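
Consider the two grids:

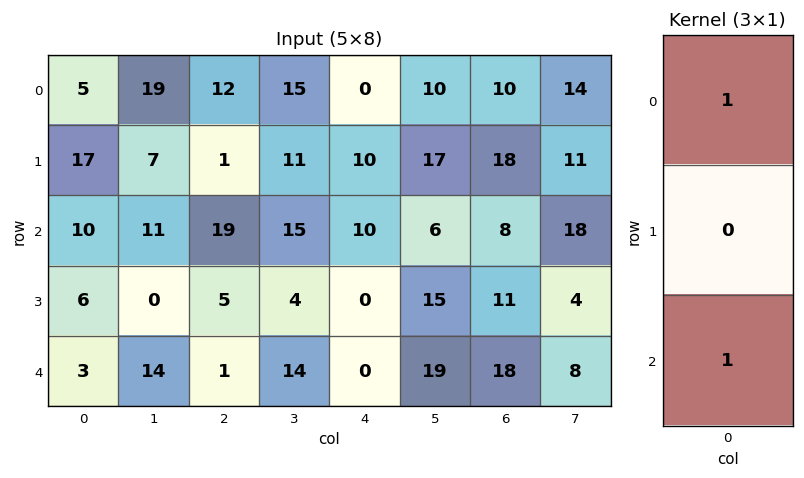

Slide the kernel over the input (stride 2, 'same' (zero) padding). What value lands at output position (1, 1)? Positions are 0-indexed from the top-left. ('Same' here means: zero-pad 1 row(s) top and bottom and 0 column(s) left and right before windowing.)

The receptive field on the zero-padded input at this output position is [1 / 19 / 5]. Elementwise product with the kernel and sum: 1·1 + 5·1.

6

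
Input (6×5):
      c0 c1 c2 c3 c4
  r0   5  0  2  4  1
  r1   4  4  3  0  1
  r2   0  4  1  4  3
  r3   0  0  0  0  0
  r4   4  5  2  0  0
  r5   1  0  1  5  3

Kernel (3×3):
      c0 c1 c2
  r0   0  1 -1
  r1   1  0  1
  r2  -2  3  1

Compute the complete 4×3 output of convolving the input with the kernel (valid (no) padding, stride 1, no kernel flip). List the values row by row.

18 1 20
2 11 3
12 -7 -3
5 13 18

Output[0,0]: The receptive field on the input at this output position is [5 0 2 / 4 4 3 / 0 4 1]. Elementwise product with the kernel and sum: 0·1 + 2·-1 + 4·1 + 3·1 + 0·-2 + 4·3 + 1·1.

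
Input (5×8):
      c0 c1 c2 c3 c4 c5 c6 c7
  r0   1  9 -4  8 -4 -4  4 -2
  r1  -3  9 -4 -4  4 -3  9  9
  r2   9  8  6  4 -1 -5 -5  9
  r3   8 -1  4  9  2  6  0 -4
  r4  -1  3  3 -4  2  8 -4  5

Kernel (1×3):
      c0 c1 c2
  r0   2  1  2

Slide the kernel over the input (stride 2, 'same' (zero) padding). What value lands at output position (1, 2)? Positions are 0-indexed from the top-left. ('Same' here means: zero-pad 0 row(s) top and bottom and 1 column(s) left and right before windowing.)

The receptive field on the zero-padded input at this output position is [4 -1 -5]. Elementwise product with the kernel and sum: 4·2 + -1·1 + -5·2.

-3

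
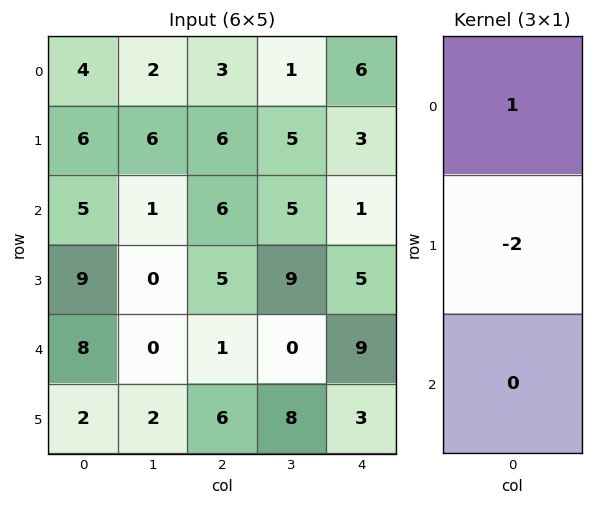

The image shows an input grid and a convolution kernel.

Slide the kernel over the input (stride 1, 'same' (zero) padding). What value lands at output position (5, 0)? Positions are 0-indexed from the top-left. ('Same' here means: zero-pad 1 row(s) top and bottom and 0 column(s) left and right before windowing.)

The receptive field on the zero-padded input at this output position is [8 / 2 / 0]. Elementwise product with the kernel and sum: 8·1 + 2·-2.

4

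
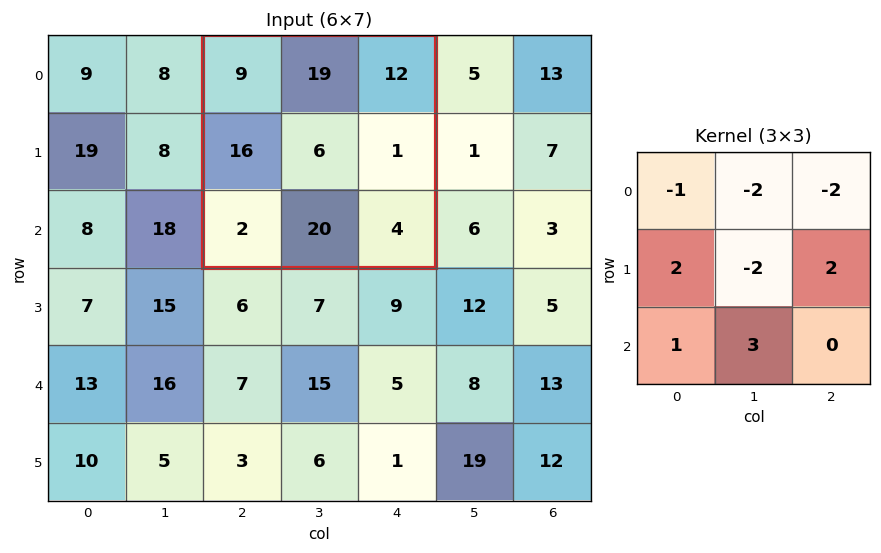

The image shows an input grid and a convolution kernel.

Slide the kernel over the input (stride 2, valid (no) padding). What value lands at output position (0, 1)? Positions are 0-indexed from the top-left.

The receptive field on the input at this output position is [9 19 12 / 16 6 1 / 2 20 4]. Elementwise product with the kernel and sum: 9·-1 + 19·-2 + 12·-2 + 16·2 + 6·-2 + 1·2 + 2·1 + 20·3.

13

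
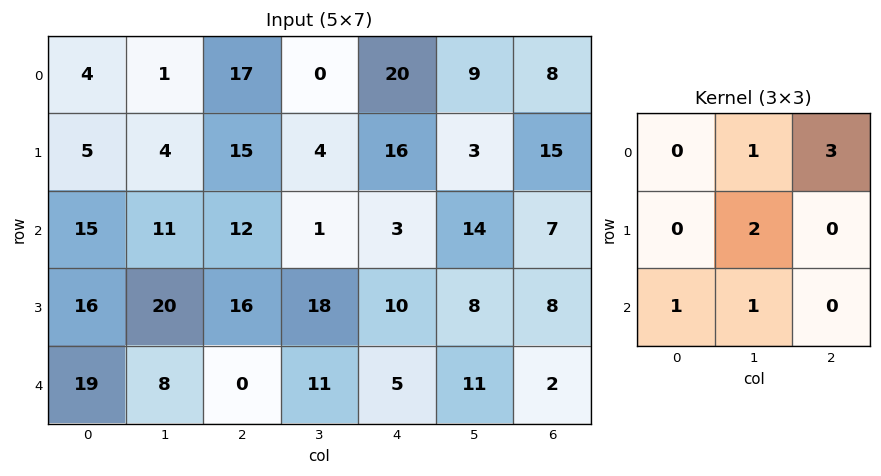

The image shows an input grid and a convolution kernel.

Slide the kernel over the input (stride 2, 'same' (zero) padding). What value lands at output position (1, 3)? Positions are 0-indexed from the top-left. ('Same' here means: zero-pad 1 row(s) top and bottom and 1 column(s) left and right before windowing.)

The receptive field on the zero-padded input at this output position is [3 15 0 / 14 7 0 / 8 8 0]. Elementwise product with the kernel and sum: 15·1 + 0·3 + 7·2 + 8·1 + 8·1.

45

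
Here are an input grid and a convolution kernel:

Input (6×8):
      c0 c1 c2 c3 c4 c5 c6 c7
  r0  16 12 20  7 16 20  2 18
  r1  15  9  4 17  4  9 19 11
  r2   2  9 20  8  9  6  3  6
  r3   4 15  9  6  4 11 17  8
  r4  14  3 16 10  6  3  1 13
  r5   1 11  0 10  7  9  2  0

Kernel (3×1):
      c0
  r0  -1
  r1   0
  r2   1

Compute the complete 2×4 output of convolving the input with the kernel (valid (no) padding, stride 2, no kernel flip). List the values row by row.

Output[0,0]: The receptive field on the input at this output position is [16 / 15 / 2]. Elementwise product with the kernel and sum: 16·-1 + 2·1.

-14 0 -7 1
12 -4 -3 -2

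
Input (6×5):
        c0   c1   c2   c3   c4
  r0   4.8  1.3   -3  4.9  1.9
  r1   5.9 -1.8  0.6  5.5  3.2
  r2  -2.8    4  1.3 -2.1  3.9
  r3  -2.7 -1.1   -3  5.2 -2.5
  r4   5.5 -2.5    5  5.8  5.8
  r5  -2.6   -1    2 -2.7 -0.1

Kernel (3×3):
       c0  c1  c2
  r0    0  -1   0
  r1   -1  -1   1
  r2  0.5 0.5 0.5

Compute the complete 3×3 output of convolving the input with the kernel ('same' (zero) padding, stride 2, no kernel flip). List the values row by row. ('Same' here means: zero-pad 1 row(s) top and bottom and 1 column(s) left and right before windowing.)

Output[0,0]: The receptive field on the zero-padded input at this output position is [0 0 0 / 0 4.8 1.3 / 0 5.9 -1.8]. Elementwise product with the kernel and sum: 0·-1 + 0·-1 + 4.8·-1 + 1.3·1 + 0·0.5 + 5.9·0.5 + -1.8·0.5.

-1.45 8.75 -2.45
-1 -7.45 -3.65
-7.1 5.45 -10.5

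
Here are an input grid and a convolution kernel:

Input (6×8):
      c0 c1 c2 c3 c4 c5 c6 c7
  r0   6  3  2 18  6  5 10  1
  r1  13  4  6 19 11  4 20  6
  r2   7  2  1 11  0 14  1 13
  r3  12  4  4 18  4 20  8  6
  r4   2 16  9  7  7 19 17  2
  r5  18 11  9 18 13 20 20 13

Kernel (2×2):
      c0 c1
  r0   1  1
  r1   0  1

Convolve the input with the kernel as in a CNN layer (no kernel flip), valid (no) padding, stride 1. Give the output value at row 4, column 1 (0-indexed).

The receptive field on the input at this output position is [16 9 / 11 9]. Elementwise product with the kernel and sum: 16·1 + 9·1 + 9·1.

34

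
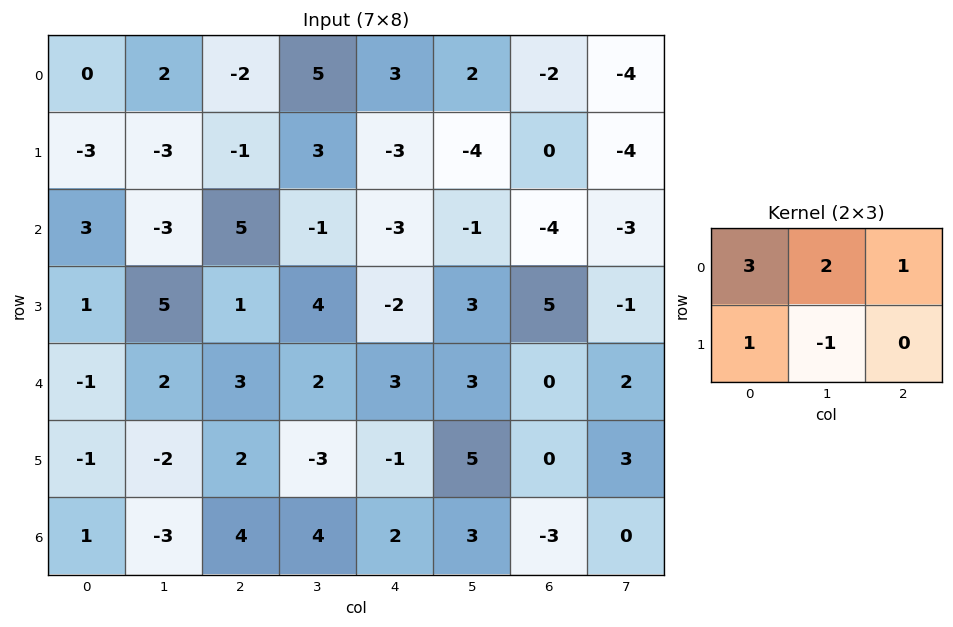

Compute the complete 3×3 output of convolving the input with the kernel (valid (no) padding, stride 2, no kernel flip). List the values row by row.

2 3 12
4 7 -20
5 21 9

Output[0,0]: The receptive field on the input at this output position is [0 2 -2 / -3 -3 -1]. Elementwise product with the kernel and sum: 0·3 + 2·2 + -2·1 + -3·1 + -3·-1.
Output[0,1]: The receptive field on the input at this output position is [-2 5 3 / -1 3 -3]. Elementwise product with the kernel and sum: -2·3 + 5·2 + 3·1 + -1·1 + 3·-1.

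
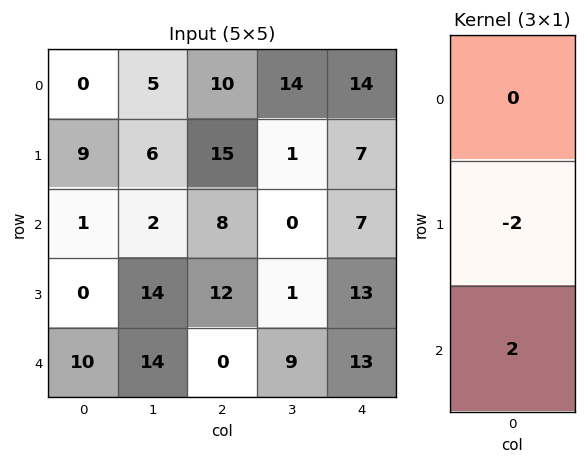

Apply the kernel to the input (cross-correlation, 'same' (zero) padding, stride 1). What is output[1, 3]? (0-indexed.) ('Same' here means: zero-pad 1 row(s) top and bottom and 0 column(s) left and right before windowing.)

The receptive field on the zero-padded input at this output position is [14 / 1 / 0]. Elementwise product with the kernel and sum: 1·-2 + 0·2.

-2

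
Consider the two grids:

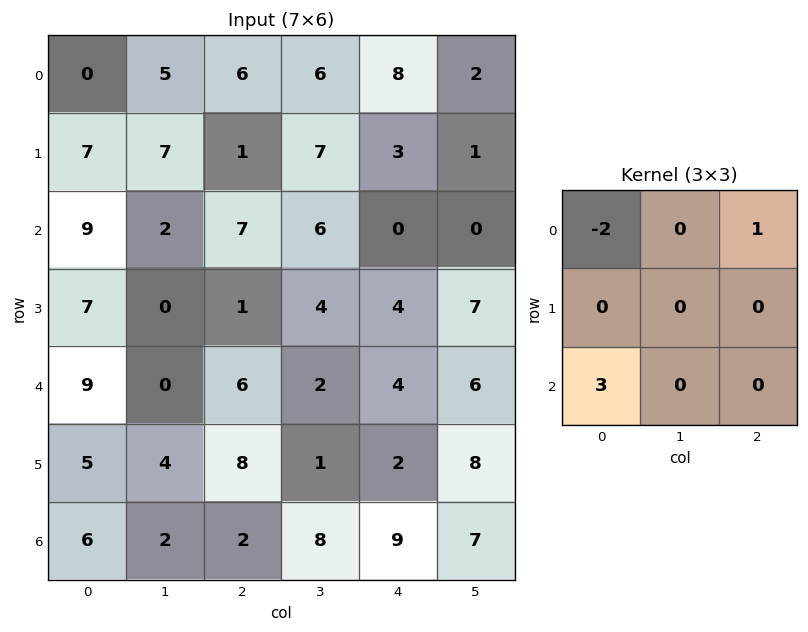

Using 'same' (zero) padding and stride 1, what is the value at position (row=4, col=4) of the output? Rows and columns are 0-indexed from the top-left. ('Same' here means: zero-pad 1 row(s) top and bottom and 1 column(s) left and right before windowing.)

The receptive field on the zero-padded input at this output position is [4 4 7 / 2 4 6 / 1 2 8]. Elementwise product with the kernel and sum: 4·-2 + 7·1 + 1·3.

2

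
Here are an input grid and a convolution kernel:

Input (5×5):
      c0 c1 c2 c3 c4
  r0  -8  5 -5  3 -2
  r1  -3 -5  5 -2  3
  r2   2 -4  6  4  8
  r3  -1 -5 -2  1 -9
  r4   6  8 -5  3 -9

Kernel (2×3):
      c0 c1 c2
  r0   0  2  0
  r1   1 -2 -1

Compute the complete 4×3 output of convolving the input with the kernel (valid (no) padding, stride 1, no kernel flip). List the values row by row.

12 -23 12
-6 -10 -14
3 10 13
-15 11 0

Output[0,0]: The receptive field on the input at this output position is [-8 5 -5 / -3 -5 5]. Elementwise product with the kernel and sum: 5·2 + -3·1 + -5·-2 + 5·-1.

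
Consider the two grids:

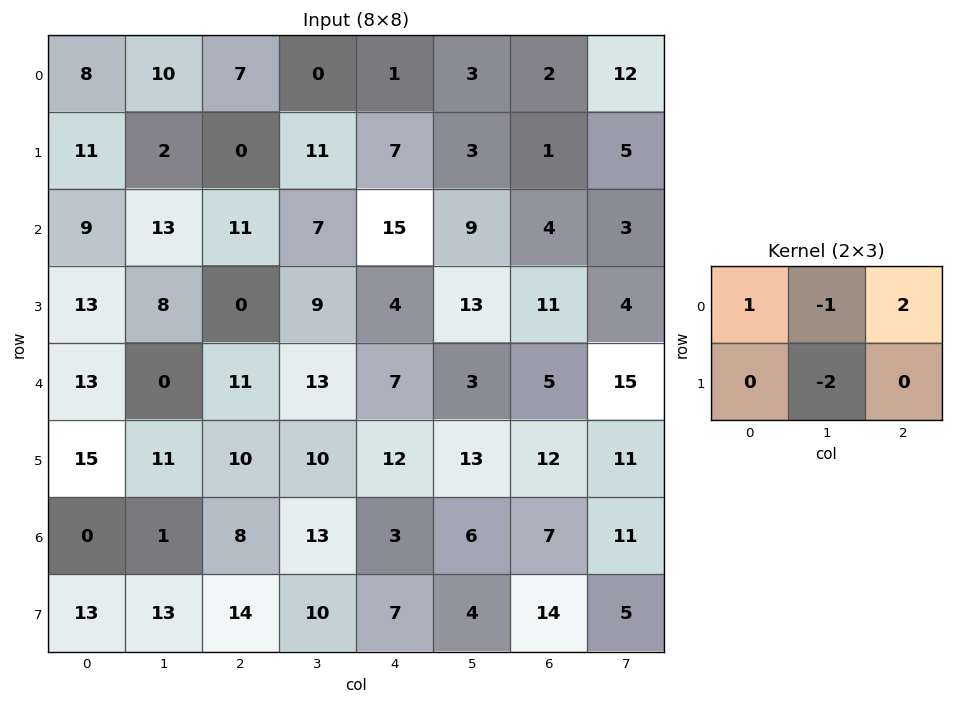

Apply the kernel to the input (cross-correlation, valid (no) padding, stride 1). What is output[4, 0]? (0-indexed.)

13

The receptive field on the input at this output position is [13 0 11 / 15 11 10]. Elementwise product with the kernel and sum: 13·1 + 0·-1 + 11·2 + 11·-2.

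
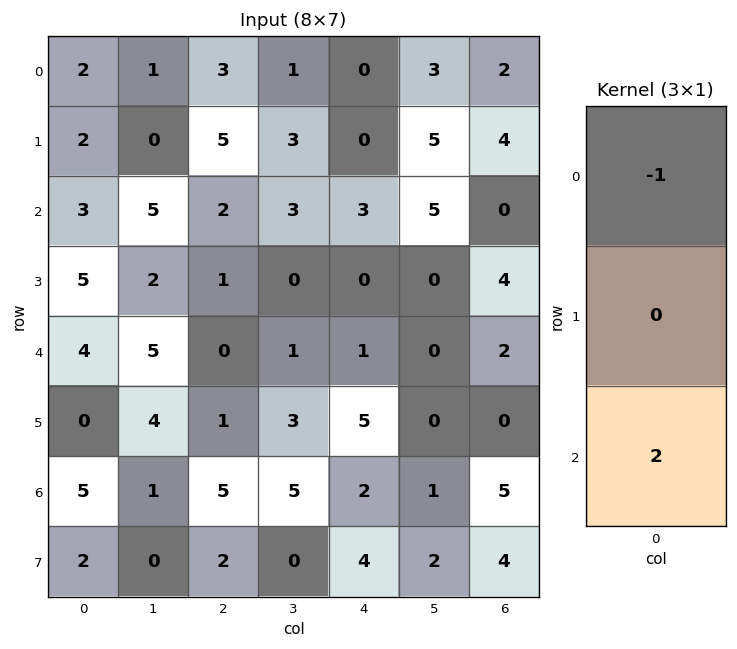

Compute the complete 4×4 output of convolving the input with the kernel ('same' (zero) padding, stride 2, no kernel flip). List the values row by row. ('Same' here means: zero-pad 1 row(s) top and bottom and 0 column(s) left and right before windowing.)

Output[0,0]: The receptive field on the zero-padded input at this output position is [0 / 2 / 2]. Elementwise product with the kernel and sum: 0·-1 + 2·2.
Output[0,1]: The receptive field on the zero-padded input at this output position is [0 / 3 / 5]. Elementwise product with the kernel and sum: 0·-1 + 5·2.

4 10 0 8
8 -3 0 4
-5 1 10 -4
4 3 3 8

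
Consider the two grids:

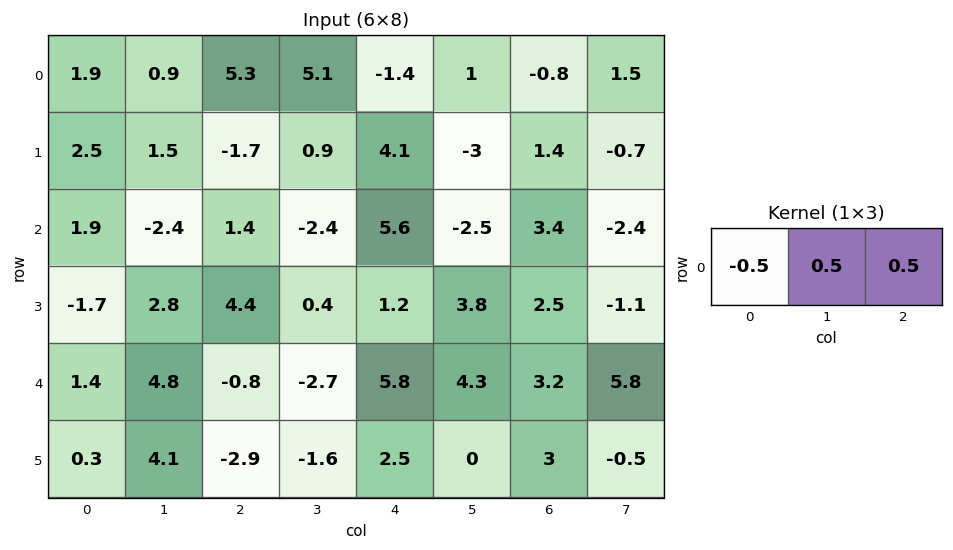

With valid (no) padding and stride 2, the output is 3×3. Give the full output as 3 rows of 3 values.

Output[0,0]: The receptive field on the input at this output position is [1.9 0.9 5.3]. Elementwise product with the kernel and sum: 1.9·-0.5 + 0.9·0.5 + 5.3·0.5.

2.15 -0.8 0.8
-1.45 0.9 -2.35
1.3 1.95 0.85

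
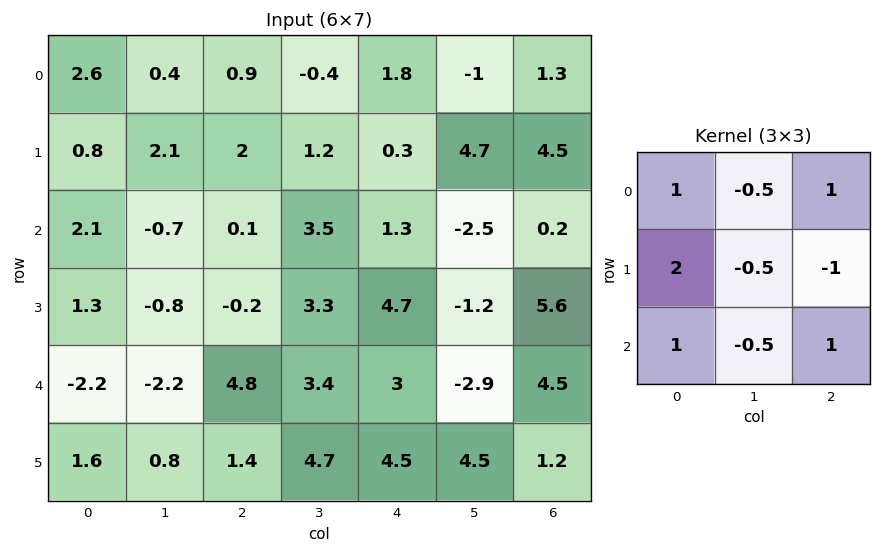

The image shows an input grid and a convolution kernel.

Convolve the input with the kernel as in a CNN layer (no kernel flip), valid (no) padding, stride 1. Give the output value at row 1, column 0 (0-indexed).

7.7

The receptive field on the input at this output position is [0.8 2.1 2 / 2.1 -0.7 0.1 / 1.3 -0.8 -0.2]. Elementwise product with the kernel and sum: 0.8·1 + 2.1·-0.5 + 2·1 + 2.1·2 + -0.7·-0.5 + 0.1·-1 + 1.3·1 + -0.8·-0.5 + -0.2·1.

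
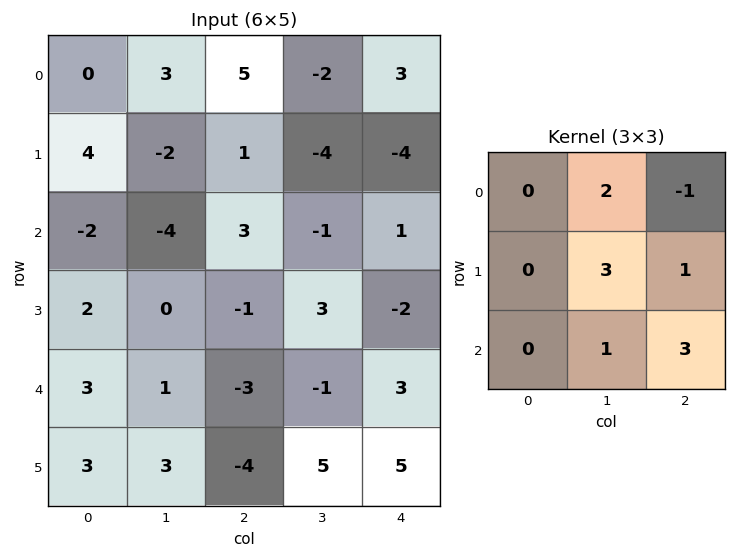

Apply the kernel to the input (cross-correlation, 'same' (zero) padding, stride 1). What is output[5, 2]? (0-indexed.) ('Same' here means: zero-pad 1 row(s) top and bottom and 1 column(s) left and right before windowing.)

-12

The receptive field on the zero-padded input at this output position is [1 -3 -1 / 3 -4 5 / 0 0 0]. Elementwise product with the kernel and sum: -3·2 + -1·-1 + -4·3 + 5·1 + 0·1 + 0·3.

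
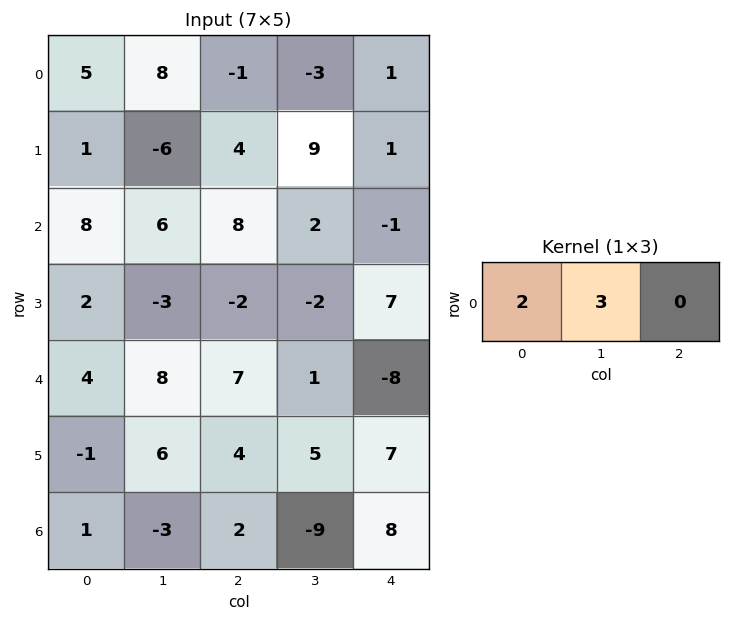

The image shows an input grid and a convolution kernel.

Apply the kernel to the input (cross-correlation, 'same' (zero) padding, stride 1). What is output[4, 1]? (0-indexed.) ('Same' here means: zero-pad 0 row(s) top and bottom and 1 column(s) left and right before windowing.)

32

The receptive field on the zero-padded input at this output position is [4 8 7]. Elementwise product with the kernel and sum: 4·2 + 8·3.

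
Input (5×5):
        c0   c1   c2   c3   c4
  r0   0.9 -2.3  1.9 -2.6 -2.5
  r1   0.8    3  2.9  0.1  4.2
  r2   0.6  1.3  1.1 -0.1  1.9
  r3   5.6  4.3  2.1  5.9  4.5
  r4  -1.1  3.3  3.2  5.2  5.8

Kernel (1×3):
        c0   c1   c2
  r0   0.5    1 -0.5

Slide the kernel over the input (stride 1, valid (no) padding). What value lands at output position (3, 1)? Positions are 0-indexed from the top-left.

The receptive field on the input at this output position is [4.3 2.1 5.9]. Elementwise product with the kernel and sum: 4.3·0.5 + 2.1·1 + 5.9·-0.5.

1.3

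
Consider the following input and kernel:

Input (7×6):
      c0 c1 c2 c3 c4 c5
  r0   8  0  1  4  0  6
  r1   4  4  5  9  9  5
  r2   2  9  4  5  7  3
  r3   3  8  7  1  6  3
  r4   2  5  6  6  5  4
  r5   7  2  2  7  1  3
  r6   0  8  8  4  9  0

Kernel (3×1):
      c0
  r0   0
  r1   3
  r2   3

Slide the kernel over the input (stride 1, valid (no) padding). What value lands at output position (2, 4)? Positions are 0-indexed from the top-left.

33

The receptive field on the input at this output position is [7 / 6 / 5]. Elementwise product with the kernel and sum: 6·3 + 5·3.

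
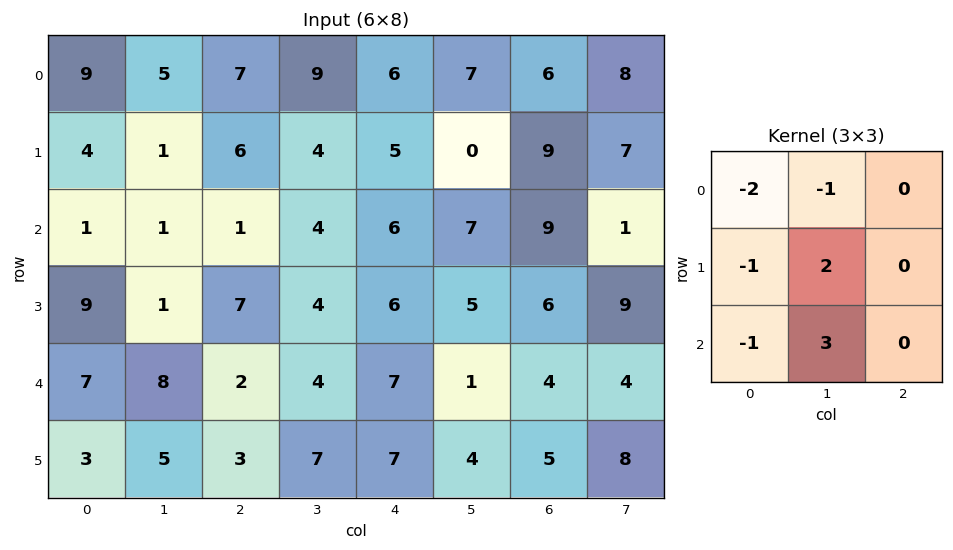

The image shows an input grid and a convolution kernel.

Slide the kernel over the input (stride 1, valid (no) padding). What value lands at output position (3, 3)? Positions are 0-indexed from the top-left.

The receptive field on the input at this output position is [4 6 5 / 4 7 1 / 7 7 4]. Elementwise product with the kernel and sum: 4·-2 + 6·-1 + 4·-1 + 7·2 + 7·-1 + 7·3.

10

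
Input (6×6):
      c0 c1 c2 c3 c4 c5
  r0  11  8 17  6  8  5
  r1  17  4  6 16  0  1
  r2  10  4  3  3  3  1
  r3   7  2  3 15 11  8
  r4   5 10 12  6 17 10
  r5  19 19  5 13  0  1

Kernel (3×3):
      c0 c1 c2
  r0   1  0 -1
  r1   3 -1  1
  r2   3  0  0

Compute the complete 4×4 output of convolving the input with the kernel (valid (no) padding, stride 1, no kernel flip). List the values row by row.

77 36 20 59
61 6 24 67
44 49 41 62
78 68 54 57

Output[0,0]: The receptive field on the input at this output position is [11 8 17 / 17 4 6 / 10 4 3]. Elementwise product with the kernel and sum: 11·1 + 17·-1 + 17·3 + 4·-1 + 6·1 + 10·3.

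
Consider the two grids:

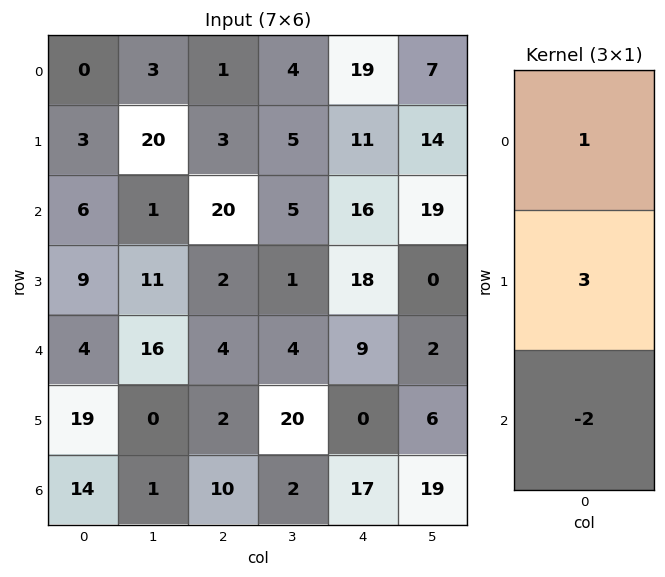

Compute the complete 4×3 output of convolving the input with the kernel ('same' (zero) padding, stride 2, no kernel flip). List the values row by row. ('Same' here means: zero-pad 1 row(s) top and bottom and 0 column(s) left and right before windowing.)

Output[0,0]: The receptive field on the zero-padded input at this output position is [0 / 0 / 3]. Elementwise product with the kernel and sum: 0·1 + 0·3 + 3·-2.

-6 -3 35
3 59 23
-17 10 45
61 32 51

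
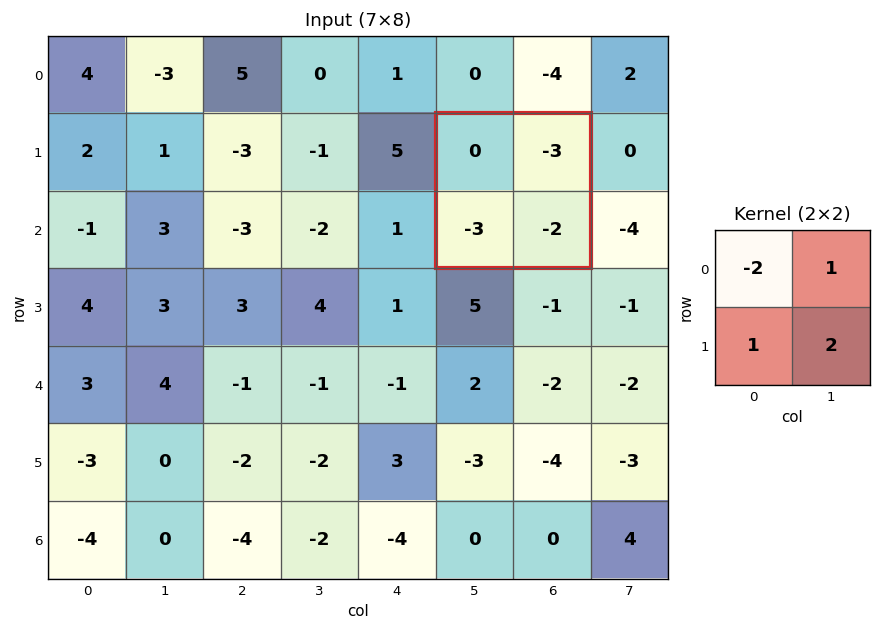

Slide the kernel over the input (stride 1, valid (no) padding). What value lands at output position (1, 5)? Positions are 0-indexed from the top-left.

The receptive field on the input at this output position is [0 -3 / -3 -2]. Elementwise product with the kernel and sum: 0·-2 + -3·1 + -3·1 + -2·2.

-10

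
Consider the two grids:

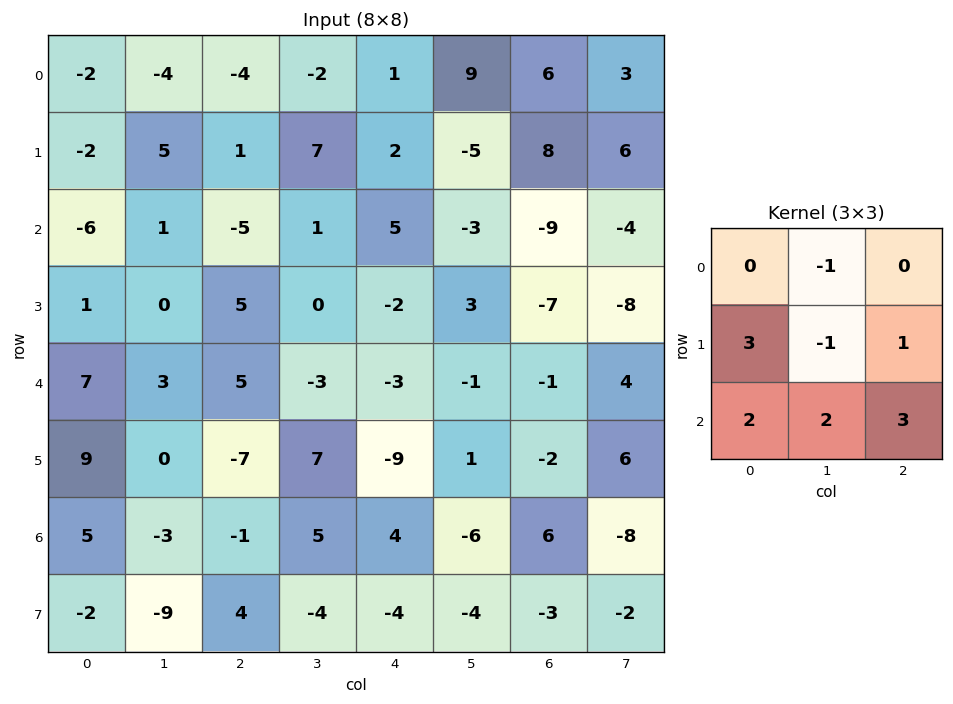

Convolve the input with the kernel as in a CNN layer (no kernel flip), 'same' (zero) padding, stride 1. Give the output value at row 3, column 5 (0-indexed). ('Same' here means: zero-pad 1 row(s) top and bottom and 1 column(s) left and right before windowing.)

The receptive field on the zero-padded input at this output position is [5 -3 -9 / -2 3 -7 / -3 -1 -1]. Elementwise product with the kernel and sum: -3·-1 + -2·3 + 3·-1 + -7·1 + -3·2 + -1·2 + -1·3.

-24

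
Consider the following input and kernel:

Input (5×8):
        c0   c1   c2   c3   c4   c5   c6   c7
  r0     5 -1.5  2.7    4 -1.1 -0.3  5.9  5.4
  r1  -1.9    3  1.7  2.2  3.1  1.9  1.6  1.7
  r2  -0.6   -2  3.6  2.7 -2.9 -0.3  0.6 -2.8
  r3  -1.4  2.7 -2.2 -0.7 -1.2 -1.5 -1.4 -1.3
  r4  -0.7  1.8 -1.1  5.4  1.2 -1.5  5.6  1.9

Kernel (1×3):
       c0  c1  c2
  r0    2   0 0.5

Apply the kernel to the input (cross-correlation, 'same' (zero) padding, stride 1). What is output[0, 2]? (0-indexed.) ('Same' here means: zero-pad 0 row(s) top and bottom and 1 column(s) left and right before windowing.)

-1

The receptive field on the zero-padded input at this output position is [-1.5 2.7 4]. Elementwise product with the kernel and sum: -1.5·2 + 4·0.5.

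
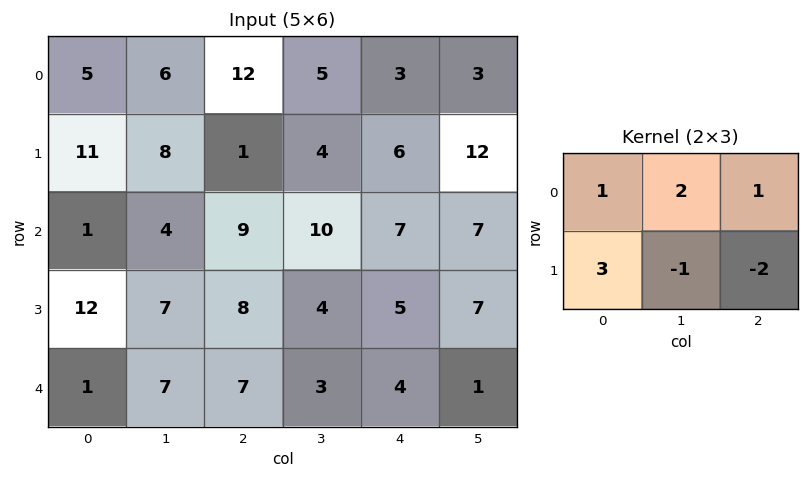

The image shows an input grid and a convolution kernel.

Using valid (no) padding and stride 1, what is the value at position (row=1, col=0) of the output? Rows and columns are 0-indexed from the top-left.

The receptive field on the input at this output position is [11 8 1 / 1 4 9]. Elementwise product with the kernel and sum: 11·1 + 8·2 + 1·1 + 1·3 + 4·-1 + 9·-2.

9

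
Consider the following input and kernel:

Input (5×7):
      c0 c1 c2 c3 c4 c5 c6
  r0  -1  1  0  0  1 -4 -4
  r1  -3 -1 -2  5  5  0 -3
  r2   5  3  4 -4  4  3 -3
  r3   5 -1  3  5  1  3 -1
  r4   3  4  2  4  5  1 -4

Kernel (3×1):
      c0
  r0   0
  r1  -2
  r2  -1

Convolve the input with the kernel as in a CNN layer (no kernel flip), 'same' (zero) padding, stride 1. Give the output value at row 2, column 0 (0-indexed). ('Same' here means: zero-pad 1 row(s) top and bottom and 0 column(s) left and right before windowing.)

The receptive field on the zero-padded input at this output position is [-3 / 5 / 5]. Elementwise product with the kernel and sum: 5·-2 + 5·-1.

-15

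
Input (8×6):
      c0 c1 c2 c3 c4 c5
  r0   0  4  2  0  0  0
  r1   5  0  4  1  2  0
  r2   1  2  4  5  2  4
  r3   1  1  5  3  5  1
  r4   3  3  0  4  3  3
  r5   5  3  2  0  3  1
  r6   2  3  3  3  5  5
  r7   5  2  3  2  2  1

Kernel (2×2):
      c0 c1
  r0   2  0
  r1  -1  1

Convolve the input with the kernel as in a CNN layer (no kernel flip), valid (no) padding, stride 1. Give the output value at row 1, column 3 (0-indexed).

-1

The receptive field on the input at this output position is [1 2 / 5 2]. Elementwise product with the kernel and sum: 1·2 + 5·-1 + 2·1.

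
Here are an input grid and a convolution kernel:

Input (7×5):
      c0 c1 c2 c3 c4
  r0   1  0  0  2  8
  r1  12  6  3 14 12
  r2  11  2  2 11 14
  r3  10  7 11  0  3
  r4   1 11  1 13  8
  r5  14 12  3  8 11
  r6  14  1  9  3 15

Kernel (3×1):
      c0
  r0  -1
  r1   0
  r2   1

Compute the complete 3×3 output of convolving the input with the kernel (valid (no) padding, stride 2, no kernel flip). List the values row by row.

Output[0,0]: The receptive field on the input at this output position is [1 / 12 / 11]. Elementwise product with the kernel and sum: 1·-1 + 11·1.
Output[0,1]: The receptive field on the input at this output position is [0 / 3 / 2]. Elementwise product with the kernel and sum: 0·-1 + 2·1.

10 2 6
-10 -1 -6
13 8 7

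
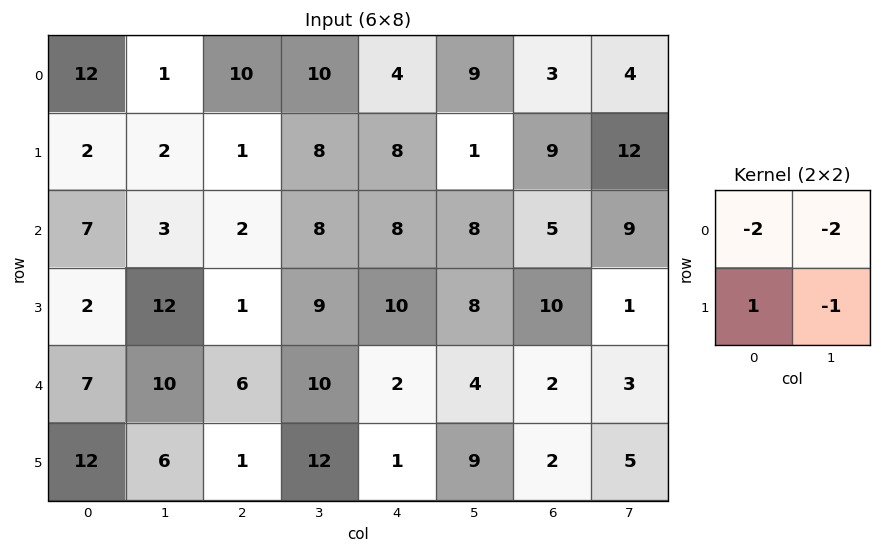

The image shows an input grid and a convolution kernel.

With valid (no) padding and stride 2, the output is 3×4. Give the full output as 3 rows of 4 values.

Output[0,0]: The receptive field on the input at this output position is [12 1 / 2 2]. Elementwise product with the kernel and sum: 12·-2 + 1·-2 + 2·1 + 2·-1.
Output[0,1]: The receptive field on the input at this output position is [10 10 / 1 8]. Elementwise product with the kernel and sum: 10·-2 + 10·-2 + 1·1 + 8·-1.

-26 -47 -19 -17
-30 -28 -30 -19
-28 -43 -20 -13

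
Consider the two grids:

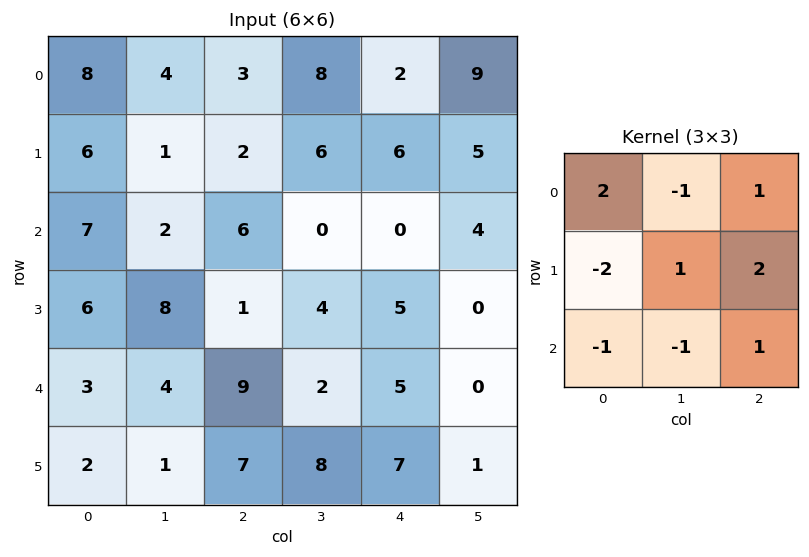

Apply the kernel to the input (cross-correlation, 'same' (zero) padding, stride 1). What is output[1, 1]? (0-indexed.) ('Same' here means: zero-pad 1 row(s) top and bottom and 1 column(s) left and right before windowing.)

5

The receptive field on the zero-padded input at this output position is [8 4 3 / 6 1 2 / 7 2 6]. Elementwise product with the kernel and sum: 8·2 + 4·-1 + 3·1 + 6·-2 + 1·1 + 2·2 + 7·-1 + 2·-1 + 6·1.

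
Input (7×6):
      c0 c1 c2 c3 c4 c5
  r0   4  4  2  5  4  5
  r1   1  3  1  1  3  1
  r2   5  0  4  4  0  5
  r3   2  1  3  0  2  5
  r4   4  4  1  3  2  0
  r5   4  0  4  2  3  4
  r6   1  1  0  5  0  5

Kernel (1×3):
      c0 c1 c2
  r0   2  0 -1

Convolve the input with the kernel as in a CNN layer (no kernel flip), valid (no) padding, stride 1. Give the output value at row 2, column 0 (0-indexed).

The receptive field on the input at this output position is [5 0 4]. Elementwise product with the kernel and sum: 5·2 + 4·-1.

6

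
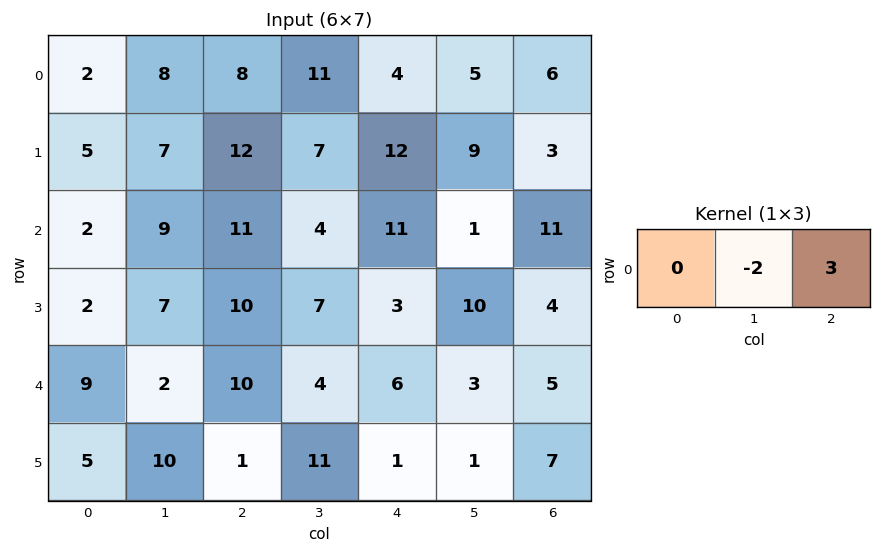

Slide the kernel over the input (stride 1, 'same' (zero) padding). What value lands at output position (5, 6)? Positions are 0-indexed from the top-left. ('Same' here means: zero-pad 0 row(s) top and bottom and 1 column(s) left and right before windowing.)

The receptive field on the zero-padded input at this output position is [1 7 0]. Elementwise product with the kernel and sum: 7·-2 + 0·3.

-14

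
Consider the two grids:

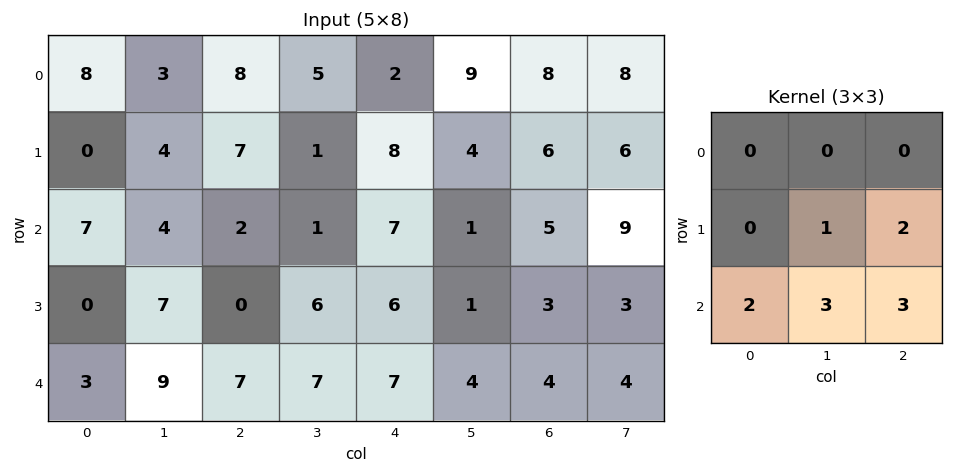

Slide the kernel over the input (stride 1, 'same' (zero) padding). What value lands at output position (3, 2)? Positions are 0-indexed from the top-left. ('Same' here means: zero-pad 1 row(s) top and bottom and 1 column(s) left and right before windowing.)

72

The receptive field on the zero-padded input at this output position is [4 2 1 / 7 0 6 / 9 7 7]. Elementwise product with the kernel and sum: 0·1 + 6·2 + 9·2 + 7·3 + 7·3.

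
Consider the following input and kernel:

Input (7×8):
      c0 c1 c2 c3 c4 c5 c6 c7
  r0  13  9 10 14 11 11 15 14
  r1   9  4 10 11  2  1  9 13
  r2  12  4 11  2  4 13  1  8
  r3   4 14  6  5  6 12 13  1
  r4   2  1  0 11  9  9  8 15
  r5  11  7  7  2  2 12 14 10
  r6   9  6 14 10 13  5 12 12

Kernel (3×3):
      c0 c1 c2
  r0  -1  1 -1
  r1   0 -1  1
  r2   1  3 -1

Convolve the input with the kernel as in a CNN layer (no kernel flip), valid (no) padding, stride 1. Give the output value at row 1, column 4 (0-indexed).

7

The receptive field on the input at this output position is [2 1 9 / 4 13 1 / 6 12 13]. Elementwise product with the kernel and sum: 2·-1 + 1·1 + 9·-1 + 13·-1 + 1·1 + 6·1 + 12·3 + 13·-1.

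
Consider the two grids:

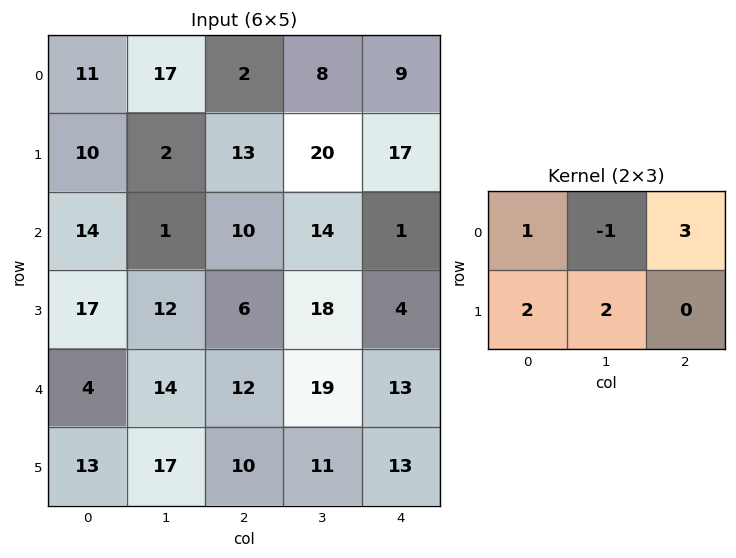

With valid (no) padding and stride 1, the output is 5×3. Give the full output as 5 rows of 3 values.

24 69 87
77 71 92
101 69 47
59 112 62
86 113 74

Output[0,0]: The receptive field on the input at this output position is [11 17 2 / 10 2 13]. Elementwise product with the kernel and sum: 11·1 + 17·-1 + 2·3 + 10·2 + 2·2.
Output[0,1]: The receptive field on the input at this output position is [17 2 8 / 2 13 20]. Elementwise product with the kernel and sum: 17·1 + 2·-1 + 8·3 + 2·2 + 13·2.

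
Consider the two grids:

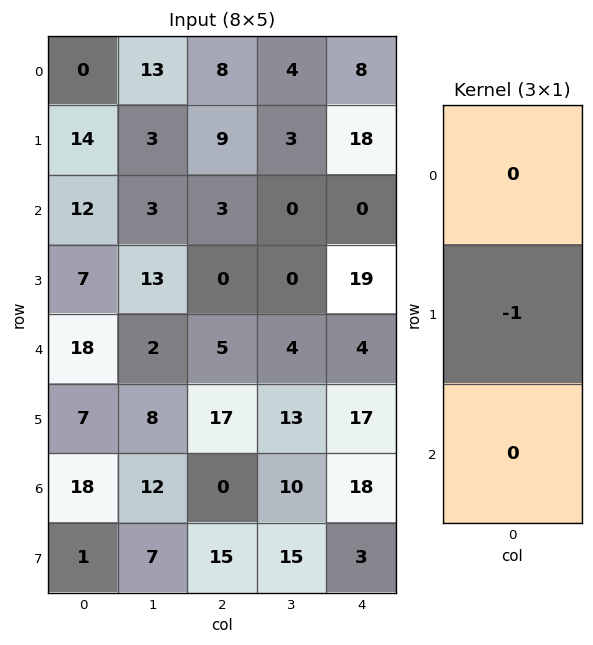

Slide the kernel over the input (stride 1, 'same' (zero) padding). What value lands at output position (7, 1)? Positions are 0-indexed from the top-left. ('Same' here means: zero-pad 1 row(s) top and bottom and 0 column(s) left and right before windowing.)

-7

The receptive field on the zero-padded input at this output position is [12 / 7 / 0]. Elementwise product with the kernel and sum: 7·-1.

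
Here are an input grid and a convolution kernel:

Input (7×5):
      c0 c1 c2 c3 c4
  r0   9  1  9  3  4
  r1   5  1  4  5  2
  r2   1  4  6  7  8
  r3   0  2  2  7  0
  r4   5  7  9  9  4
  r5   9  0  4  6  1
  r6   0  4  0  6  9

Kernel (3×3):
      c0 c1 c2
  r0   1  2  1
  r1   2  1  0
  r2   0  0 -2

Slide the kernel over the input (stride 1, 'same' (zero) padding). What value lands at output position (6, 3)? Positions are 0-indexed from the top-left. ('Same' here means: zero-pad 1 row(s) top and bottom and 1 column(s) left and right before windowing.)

The receptive field on the zero-padded input at this output position is [4 6 1 / 0 6 9 / 0 0 0]. Elementwise product with the kernel and sum: 4·1 + 6·2 + 1·1 + 0·2 + 6·1 + 0·-2.

23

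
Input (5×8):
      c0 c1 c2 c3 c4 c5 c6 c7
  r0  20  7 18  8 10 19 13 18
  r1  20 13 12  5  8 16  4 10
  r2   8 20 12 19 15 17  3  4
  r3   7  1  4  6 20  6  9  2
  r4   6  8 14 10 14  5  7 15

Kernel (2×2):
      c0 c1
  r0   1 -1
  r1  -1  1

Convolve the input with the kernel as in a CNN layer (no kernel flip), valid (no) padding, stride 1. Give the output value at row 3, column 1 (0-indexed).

3

The receptive field on the input at this output position is [1 4 / 8 14]. Elementwise product with the kernel and sum: 1·1 + 4·-1 + 8·-1 + 14·1.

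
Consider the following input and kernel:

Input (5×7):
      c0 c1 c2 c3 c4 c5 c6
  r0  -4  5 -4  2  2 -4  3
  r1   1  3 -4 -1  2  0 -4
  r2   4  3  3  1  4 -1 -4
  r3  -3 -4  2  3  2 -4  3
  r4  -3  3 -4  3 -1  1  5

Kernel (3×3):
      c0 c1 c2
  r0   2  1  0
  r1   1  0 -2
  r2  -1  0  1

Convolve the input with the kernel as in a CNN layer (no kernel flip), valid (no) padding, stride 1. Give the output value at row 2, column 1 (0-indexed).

The receptive field on the input at this output position is [3 3 1 / -4 2 3 / 3 -4 3]. Elementwise product with the kernel and sum: 3·2 + 3·1 + -4·1 + 3·-2 + 3·-1 + 3·1.

-1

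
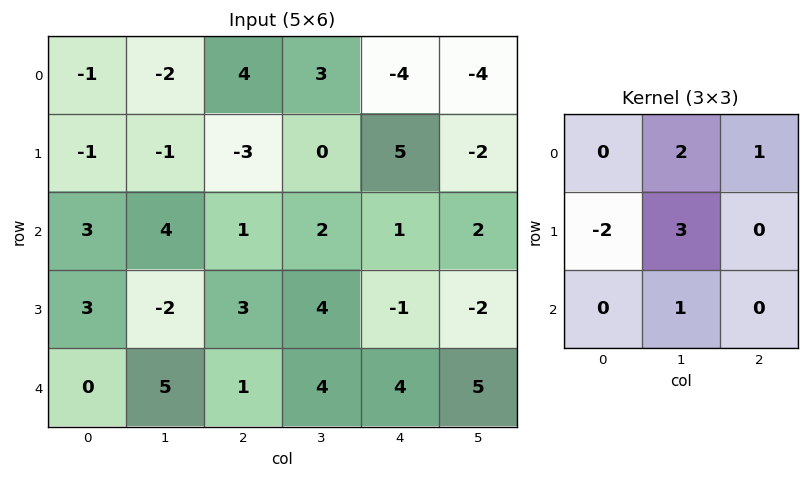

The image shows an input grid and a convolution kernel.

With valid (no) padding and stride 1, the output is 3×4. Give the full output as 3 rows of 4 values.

3 5 10 4
-1 -8 13 6
2 18 15 -3

Output[0,0]: The receptive field on the input at this output position is [-1 -2 4 / -1 -1 -3 / 3 4 1]. Elementwise product with the kernel and sum: -2·2 + 4·1 + -1·-2 + -1·3 + 4·1.
Output[0,1]: The receptive field on the input at this output position is [-2 4 3 / -1 -3 0 / 4 1 2]. Elementwise product with the kernel and sum: 4·2 + 3·1 + -1·-2 + -3·3 + 1·1.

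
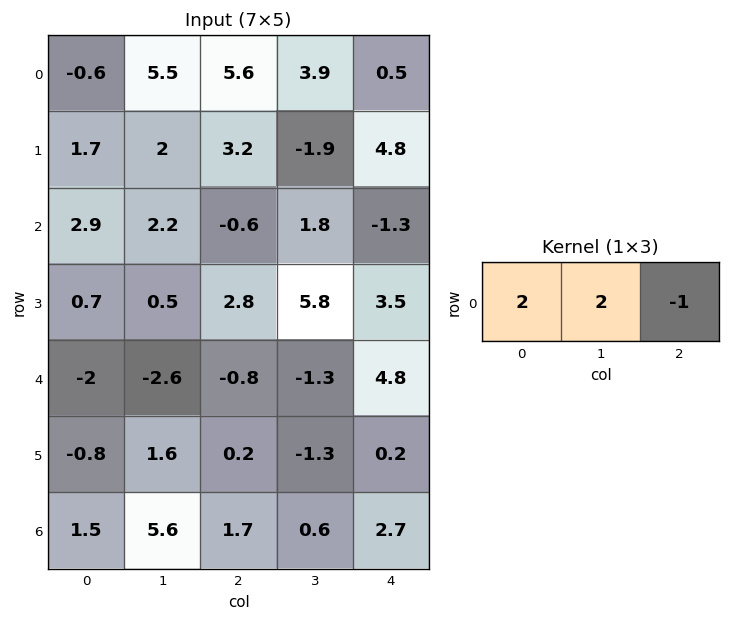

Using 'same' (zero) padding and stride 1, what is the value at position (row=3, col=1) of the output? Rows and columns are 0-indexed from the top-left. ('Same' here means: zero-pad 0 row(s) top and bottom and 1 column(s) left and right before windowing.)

The receptive field on the zero-padded input at this output position is [0.7 0.5 2.8]. Elementwise product with the kernel and sum: 0.7·2 + 0.5·2 + 2.8·-1.

-0.4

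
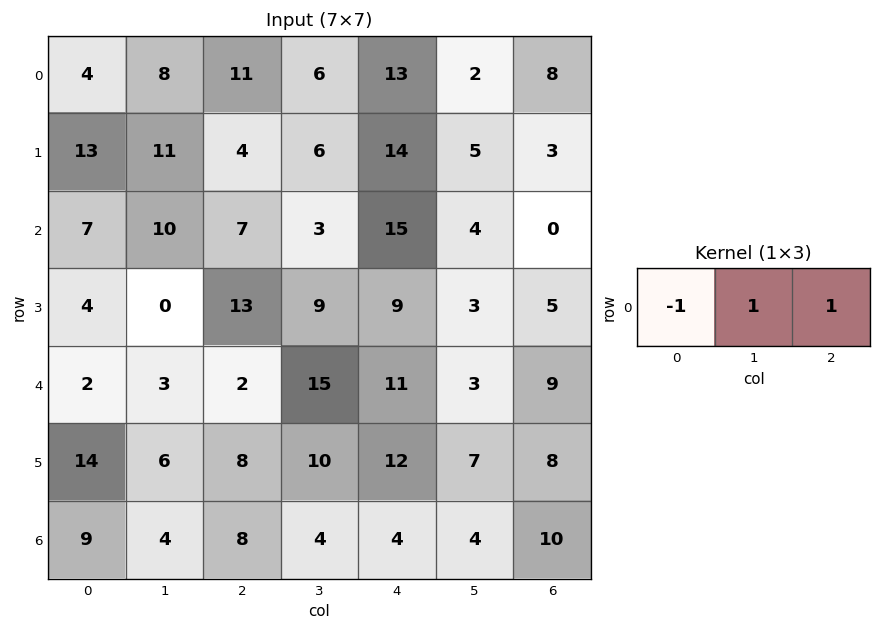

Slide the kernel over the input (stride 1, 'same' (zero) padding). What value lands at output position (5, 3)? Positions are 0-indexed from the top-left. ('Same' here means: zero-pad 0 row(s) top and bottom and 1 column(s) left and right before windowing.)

The receptive field on the zero-padded input at this output position is [8 10 12]. Elementwise product with the kernel and sum: 8·-1 + 10·1 + 12·1.

14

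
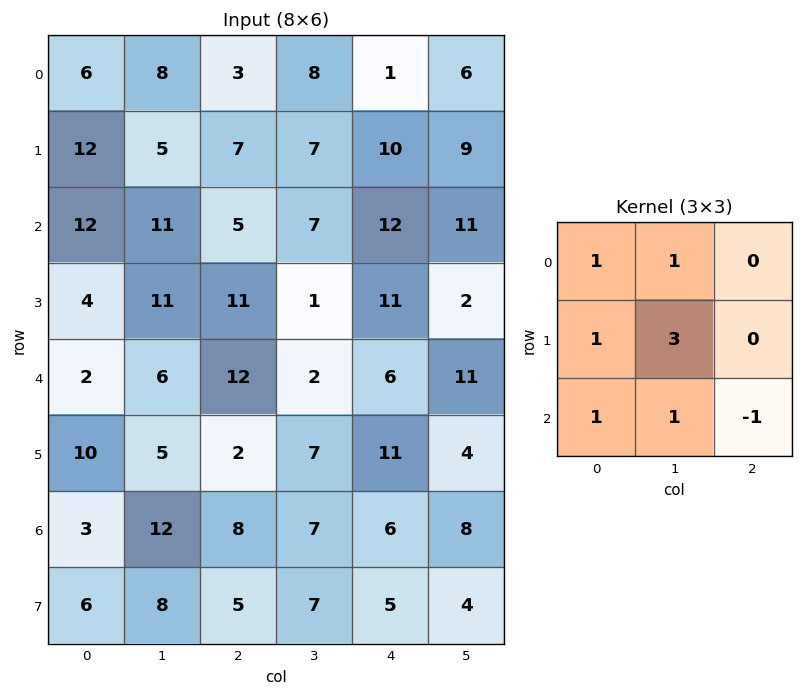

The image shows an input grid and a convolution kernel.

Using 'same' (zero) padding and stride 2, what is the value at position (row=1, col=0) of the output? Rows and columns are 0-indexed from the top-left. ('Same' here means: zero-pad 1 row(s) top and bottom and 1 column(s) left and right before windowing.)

41

The receptive field on the zero-padded input at this output position is [0 12 5 / 0 12 11 / 0 4 11]. Elementwise product with the kernel and sum: 0·1 + 12·1 + 0·1 + 12·3 + 0·1 + 4·1 + 11·-1.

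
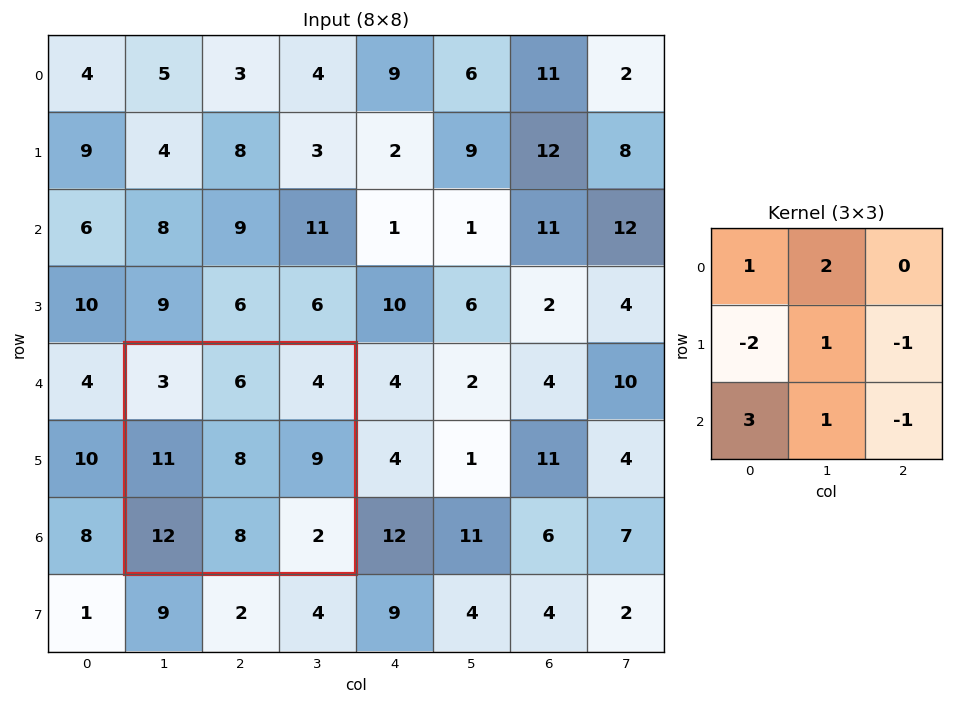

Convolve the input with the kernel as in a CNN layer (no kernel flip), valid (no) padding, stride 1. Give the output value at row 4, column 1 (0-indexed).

34

The receptive field on the input at this output position is [3 6 4 / 11 8 9 / 12 8 2]. Elementwise product with the kernel and sum: 3·1 + 6·2 + 11·-2 + 8·1 + 9·-1 + 12·3 + 8·1 + 2·-1.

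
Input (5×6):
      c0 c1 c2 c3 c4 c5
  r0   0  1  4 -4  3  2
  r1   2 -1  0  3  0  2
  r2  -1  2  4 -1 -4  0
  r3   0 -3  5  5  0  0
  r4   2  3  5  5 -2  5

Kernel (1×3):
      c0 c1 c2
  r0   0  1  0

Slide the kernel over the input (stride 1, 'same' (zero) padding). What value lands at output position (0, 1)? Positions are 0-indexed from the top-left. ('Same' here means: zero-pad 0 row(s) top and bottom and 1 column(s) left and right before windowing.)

The receptive field on the zero-padded input at this output position is [0 1 4]. Elementwise product with the kernel and sum: 1·1.

1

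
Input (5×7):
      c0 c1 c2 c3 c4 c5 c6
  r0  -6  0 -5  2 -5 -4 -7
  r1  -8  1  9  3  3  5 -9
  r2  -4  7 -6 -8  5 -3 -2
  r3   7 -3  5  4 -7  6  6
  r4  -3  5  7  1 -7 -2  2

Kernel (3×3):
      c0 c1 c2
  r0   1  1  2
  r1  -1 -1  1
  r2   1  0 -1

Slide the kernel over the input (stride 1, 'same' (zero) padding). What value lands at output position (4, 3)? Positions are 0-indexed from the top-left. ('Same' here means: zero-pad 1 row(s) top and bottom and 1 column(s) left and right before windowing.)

-20

The receptive field on the zero-padded input at this output position is [5 4 -7 / 7 1 -7 / 0 0 0]. Elementwise product with the kernel and sum: 5·1 + 4·1 + -7·2 + 7·-1 + 1·-1 + -7·1 + 0·1 + 0·-1.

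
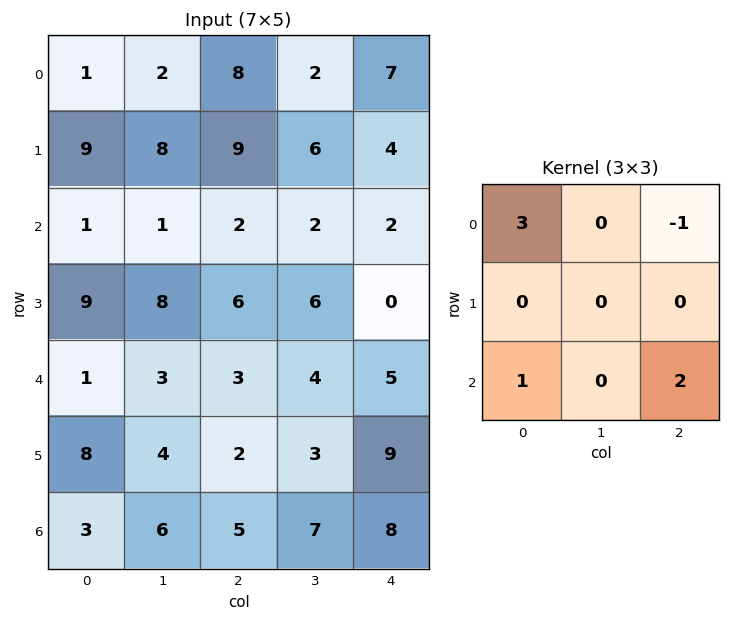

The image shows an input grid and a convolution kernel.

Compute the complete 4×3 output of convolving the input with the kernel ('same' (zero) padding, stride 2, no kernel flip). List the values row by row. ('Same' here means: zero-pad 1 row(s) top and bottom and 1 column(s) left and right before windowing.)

16 20 6
8 38 24
0 28 21
-4 9 9

Output[0,0]: The receptive field on the zero-padded input at this output position is [0 0 0 / 0 1 2 / 0 9 8]. Elementwise product with the kernel and sum: 0·3 + 0·-1 + 0·1 + 8·2.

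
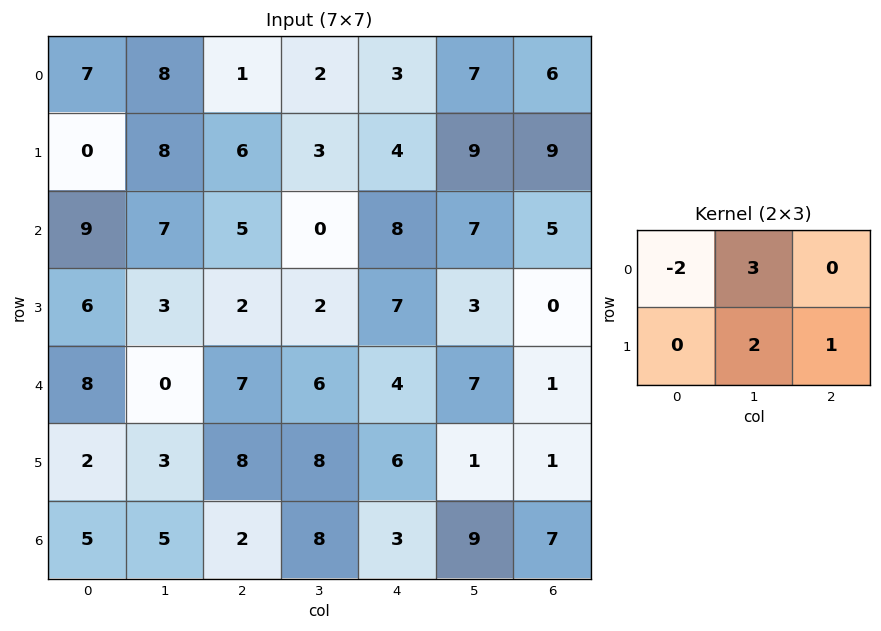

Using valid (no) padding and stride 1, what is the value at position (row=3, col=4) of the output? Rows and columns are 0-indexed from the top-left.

The receptive field on the input at this output position is [7 3 0 / 4 7 1]. Elementwise product with the kernel and sum: 7·-2 + 3·3 + 7·2 + 1·1.

10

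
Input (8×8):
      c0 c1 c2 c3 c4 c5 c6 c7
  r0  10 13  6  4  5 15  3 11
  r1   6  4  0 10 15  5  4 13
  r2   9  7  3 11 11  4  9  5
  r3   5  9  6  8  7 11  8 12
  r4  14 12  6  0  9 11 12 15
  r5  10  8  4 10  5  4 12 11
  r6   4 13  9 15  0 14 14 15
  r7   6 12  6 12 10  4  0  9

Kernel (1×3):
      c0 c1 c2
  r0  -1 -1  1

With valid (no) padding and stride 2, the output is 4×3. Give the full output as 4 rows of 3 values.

Output[0,0]: The receptive field on the input at this output position is [10 13 6]. Elementwise product with the kernel and sum: 10·-1 + 13·-1 + 6·1.
Output[0,1]: The receptive field on the input at this output position is [6 4 5]. Elementwise product with the kernel and sum: 6·-1 + 4·-1 + 5·1.

-17 -5 -17
-13 -3 -6
-20 3 -8
-8 -24 0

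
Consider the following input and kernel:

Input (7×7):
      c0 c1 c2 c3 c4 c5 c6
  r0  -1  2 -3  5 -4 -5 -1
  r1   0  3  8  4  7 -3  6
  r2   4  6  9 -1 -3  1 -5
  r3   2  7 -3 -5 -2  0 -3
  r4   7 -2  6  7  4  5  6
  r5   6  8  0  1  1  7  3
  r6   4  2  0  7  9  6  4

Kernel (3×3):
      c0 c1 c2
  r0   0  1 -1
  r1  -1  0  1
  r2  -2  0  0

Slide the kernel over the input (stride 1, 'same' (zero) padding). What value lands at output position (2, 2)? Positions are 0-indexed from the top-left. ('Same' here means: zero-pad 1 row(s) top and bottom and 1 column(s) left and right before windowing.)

The receptive field on the zero-padded input at this output position is [3 8 4 / 6 9 -1 / 7 -3 -5]. Elementwise product with the kernel and sum: 8·1 + 4·-1 + 6·-1 + -1·1 + 7·-2.

-17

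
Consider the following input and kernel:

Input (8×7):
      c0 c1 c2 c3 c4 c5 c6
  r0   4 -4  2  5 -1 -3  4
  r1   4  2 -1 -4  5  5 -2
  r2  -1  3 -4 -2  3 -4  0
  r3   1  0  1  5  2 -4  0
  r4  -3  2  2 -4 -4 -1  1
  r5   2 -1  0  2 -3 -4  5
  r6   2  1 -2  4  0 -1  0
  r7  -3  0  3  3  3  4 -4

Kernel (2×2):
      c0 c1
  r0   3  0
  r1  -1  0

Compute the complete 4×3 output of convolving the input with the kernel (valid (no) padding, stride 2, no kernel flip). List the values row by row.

8 7 -8
-4 -13 7
-11 6 -9
9 -9 -3

Output[0,0]: The receptive field on the input at this output position is [4 -4 / 4 2]. Elementwise product with the kernel and sum: 4·3 + 4·-1.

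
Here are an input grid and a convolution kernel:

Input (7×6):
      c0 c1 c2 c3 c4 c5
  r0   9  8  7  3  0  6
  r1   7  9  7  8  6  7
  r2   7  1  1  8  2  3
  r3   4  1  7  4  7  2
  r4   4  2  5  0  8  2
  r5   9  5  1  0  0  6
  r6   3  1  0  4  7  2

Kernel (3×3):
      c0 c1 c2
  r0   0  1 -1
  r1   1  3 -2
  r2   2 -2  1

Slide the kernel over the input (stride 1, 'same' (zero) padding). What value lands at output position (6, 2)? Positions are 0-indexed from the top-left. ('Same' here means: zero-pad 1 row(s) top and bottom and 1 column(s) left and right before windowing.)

-6

The receptive field on the zero-padded input at this output position is [5 1 0 / 1 0 4 / 0 0 0]. Elementwise product with the kernel and sum: 1·1 + 0·-1 + 1·1 + 0·3 + 4·-2 + 0·2 + 0·-2 + 0·1.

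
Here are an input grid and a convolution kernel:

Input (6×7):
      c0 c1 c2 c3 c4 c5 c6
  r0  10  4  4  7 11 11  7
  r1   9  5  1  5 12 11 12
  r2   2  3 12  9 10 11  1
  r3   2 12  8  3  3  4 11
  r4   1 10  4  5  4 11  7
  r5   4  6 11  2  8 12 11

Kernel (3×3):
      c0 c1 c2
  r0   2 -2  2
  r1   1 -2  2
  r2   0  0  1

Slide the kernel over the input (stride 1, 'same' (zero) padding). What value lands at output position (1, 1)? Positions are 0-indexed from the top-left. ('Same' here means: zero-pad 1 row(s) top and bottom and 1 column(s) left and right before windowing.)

The receptive field on the zero-padded input at this output position is [10 4 4 / 9 5 1 / 2 3 12]. Elementwise product with the kernel and sum: 10·2 + 4·-2 + 4·2 + 9·1 + 5·-2 + 1·2 + 12·1.

33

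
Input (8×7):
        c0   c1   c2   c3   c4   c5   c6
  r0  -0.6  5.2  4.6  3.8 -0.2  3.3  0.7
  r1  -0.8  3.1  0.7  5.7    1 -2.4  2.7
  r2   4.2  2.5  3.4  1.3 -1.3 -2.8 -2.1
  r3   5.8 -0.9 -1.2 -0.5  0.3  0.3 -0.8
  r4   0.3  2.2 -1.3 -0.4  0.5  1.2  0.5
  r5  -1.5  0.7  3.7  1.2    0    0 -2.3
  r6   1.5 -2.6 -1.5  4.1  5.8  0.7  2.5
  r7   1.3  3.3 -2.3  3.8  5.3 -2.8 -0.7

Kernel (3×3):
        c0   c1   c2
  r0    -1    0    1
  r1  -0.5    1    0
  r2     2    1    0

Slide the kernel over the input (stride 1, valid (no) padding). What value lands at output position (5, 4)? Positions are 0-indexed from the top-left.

The receptive field on the input at this output position is [0 0 -2.3 / 5.8 0.7 2.5 / 5.3 -2.8 -0.7]. Elementwise product with the kernel and sum: 0·-1 + -2.3·1 + 5.8·-0.5 + 0.7·1 + 5.3·2 + -2.8·1.

3.3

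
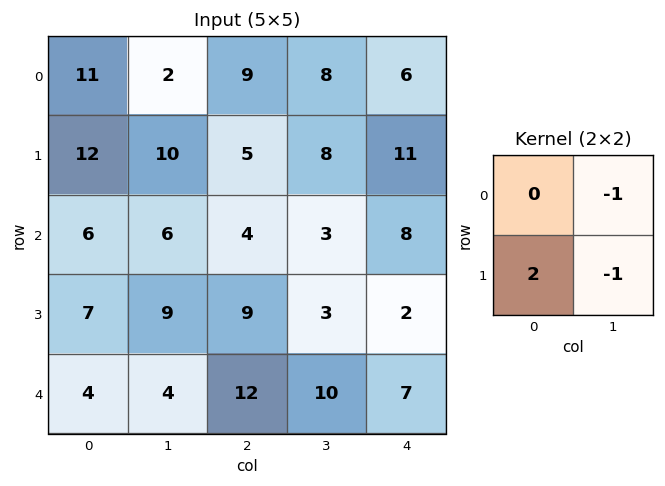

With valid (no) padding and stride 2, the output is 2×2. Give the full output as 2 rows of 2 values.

12 -6
-1 12

Output[0,0]: The receptive field on the input at this output position is [11 2 / 12 10]. Elementwise product with the kernel and sum: 2·-1 + 12·2 + 10·-1.
Output[0,1]: The receptive field on the input at this output position is [9 8 / 5 8]. Elementwise product with the kernel and sum: 8·-1 + 5·2 + 8·-1.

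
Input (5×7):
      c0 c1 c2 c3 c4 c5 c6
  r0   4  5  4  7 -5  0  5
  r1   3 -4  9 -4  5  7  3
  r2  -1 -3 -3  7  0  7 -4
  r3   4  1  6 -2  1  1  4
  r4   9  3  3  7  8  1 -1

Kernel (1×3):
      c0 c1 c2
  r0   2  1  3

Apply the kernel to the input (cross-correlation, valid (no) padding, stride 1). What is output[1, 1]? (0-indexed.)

-11

The receptive field on the input at this output position is [-4 9 -4]. Elementwise product with the kernel and sum: -4·2 + 9·1 + -4·3.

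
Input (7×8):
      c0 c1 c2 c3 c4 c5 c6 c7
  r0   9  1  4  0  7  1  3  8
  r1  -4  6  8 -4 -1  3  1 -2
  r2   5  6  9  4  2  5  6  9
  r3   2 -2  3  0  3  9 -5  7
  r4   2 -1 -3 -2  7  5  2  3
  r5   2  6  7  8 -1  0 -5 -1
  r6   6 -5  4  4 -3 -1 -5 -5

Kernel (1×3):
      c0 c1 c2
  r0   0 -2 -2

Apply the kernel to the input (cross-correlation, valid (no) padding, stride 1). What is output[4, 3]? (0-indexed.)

The receptive field on the input at this output position is [-2 7 5]. Elementwise product with the kernel and sum: 7·-2 + 5·-2.

-24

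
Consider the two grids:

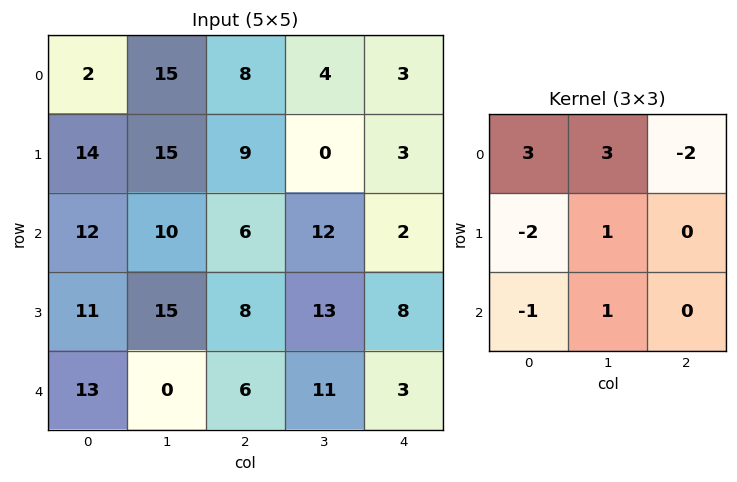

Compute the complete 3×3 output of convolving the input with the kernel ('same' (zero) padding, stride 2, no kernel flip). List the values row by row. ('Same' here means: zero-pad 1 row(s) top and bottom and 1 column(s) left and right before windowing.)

16 -28 -2
35 51 -18
16 49 44

Output[0,0]: The receptive field on the zero-padded input at this output position is [0 0 0 / 0 2 15 / 0 14 15]. Elementwise product with the kernel and sum: 0·3 + 0·3 + 0·-2 + 0·-2 + 2·1 + 0·-1 + 14·1.
Output[0,1]: The receptive field on the zero-padded input at this output position is [0 0 0 / 15 8 4 / 15 9 0]. Elementwise product with the kernel and sum: 0·3 + 0·3 + 0·-2 + 15·-2 + 8·1 + 15·-1 + 9·1.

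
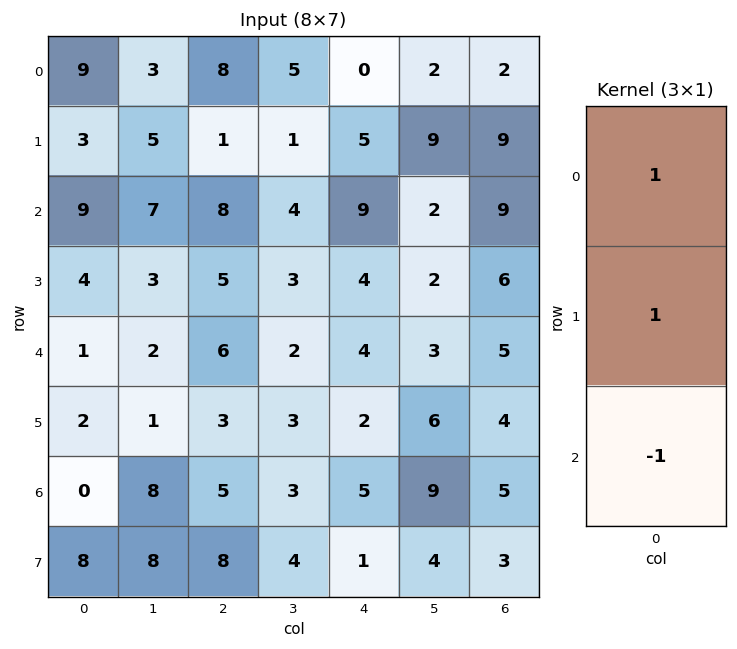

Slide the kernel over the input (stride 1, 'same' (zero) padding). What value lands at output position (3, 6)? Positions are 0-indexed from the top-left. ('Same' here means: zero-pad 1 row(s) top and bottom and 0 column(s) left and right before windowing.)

The receptive field on the zero-padded input at this output position is [9 / 6 / 5]. Elementwise product with the kernel and sum: 9·1 + 6·1 + 5·-1.

10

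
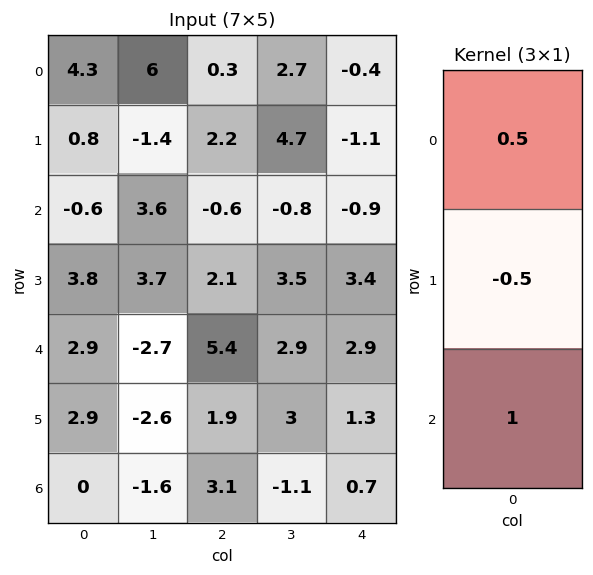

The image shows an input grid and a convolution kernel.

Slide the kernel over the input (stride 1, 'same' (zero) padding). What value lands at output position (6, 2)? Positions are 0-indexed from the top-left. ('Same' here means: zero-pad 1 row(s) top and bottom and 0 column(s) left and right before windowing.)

The receptive field on the zero-padded input at this output position is [1.9 / 3.1 / 0]. Elementwise product with the kernel and sum: 1.9·0.5 + 3.1·-0.5 + 0·1.

-0.6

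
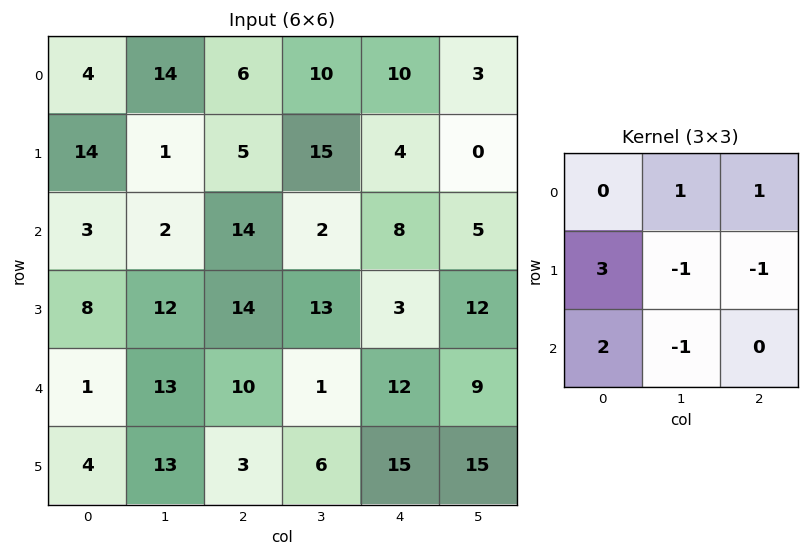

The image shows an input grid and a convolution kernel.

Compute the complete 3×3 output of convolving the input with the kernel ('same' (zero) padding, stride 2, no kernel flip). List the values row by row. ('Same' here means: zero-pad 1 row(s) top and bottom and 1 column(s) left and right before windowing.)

-32 23 43
2 20 20
2 78 -6

Output[0,0]: The receptive field on the zero-padded input at this output position is [0 0 0 / 0 4 14 / 0 14 1]. Elementwise product with the kernel and sum: 0·1 + 0·1 + 0·3 + 4·-1 + 14·-1 + 0·2 + 14·-1.
Output[0,1]: The receptive field on the zero-padded input at this output position is [0 0 0 / 14 6 10 / 1 5 15]. Elementwise product with the kernel and sum: 0·1 + 0·1 + 14·3 + 6·-1 + 10·-1 + 1·2 + 5·-1.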